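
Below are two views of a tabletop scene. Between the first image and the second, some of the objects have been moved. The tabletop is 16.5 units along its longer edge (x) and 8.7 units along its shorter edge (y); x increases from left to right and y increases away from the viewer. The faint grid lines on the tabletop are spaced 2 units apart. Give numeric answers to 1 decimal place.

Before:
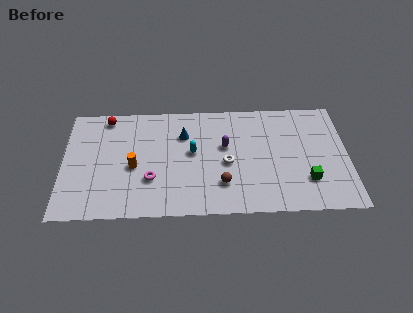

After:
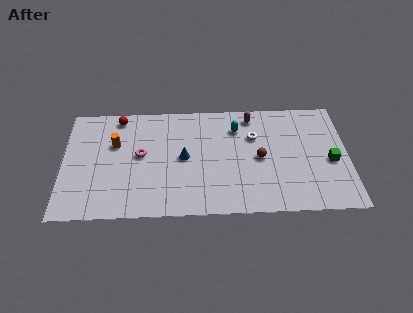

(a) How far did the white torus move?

2.6

The white torus moved from about (9.5, 3.9) to (11.1, 5.9), a distance of √(1.6² + 2.0²) ≈ 2.6.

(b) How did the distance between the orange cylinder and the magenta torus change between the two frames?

+0.3

The distance was about 1.4 in the first image and 1.7 in the second, so they moved 0.3 units further apart.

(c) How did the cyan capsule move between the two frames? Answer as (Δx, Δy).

(2.6, 1.8)

The cyan capsule started near (7.5, 4.8) and ended near (10.1, 6.6).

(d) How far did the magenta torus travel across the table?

2.0

The magenta torus was near (5.1, 2.8) before and (4.5, 4.7) after, so it travelled √(0.6² + 1.9²) ≈ 2.0 units.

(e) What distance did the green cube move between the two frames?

2.0

The green cube was near (14.1, 2.4) before and (15.5, 3.8) after, so it travelled √(1.4² + 1.4²) ≈ 2.0 units.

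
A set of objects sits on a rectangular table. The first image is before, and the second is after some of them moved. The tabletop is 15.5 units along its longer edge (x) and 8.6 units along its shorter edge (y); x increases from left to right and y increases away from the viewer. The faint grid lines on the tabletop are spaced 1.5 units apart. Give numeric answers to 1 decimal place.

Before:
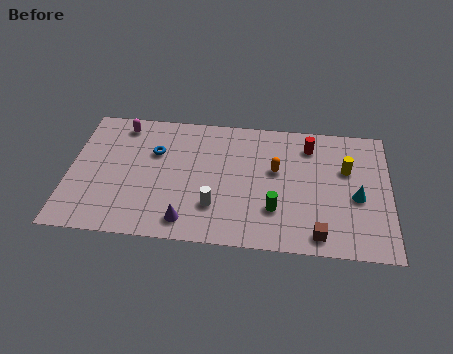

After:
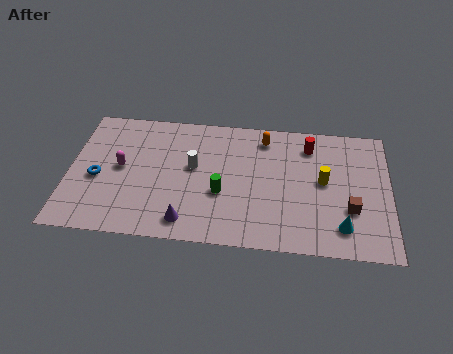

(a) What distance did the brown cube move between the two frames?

2.3

From (12.1, 1.1) to (13.6, 2.9), the brown cube covered √(1.5² + 1.8²) ≈ 2.3 units.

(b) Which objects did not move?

the purple cone and the red cylinder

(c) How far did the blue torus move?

3.4

The blue torus was near (4.1, 5.7) before and (1.4, 3.7) after, so it travelled √(2.7² + 2.0²) ≈ 3.4 units.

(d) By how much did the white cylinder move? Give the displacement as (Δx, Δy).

(-1.1, 2.5)

The white cylinder was at about (7.1, 2.4) and moved to about (6.0, 4.9).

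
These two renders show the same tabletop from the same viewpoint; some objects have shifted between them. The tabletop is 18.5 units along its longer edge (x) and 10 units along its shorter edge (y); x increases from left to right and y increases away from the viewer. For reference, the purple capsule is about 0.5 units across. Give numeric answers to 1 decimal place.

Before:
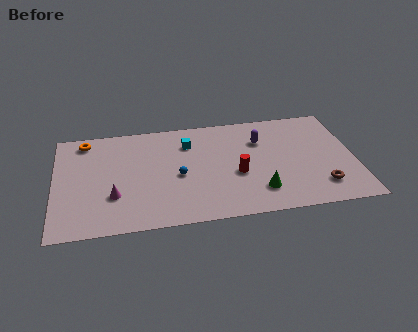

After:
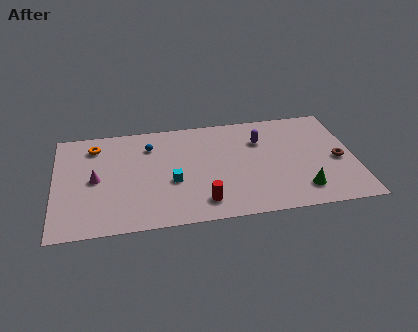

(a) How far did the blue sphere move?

3.5

The blue sphere moved from about (7.6, 4.5) to (5.9, 7.6), a distance of √(1.7² + 3.1²) ≈ 3.5.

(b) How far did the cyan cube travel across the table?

3.7

From (8.3, 7.5) to (7.2, 4.0), the cyan cube covered √(1.1² + 3.5²) ≈ 3.7 units.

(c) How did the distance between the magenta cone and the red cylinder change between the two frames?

-0.5

They were about 7.7 units apart before and 7.2 after — 0.5 units closer together.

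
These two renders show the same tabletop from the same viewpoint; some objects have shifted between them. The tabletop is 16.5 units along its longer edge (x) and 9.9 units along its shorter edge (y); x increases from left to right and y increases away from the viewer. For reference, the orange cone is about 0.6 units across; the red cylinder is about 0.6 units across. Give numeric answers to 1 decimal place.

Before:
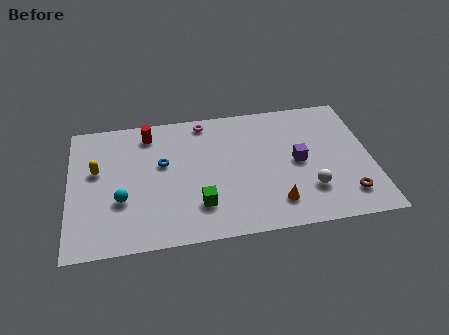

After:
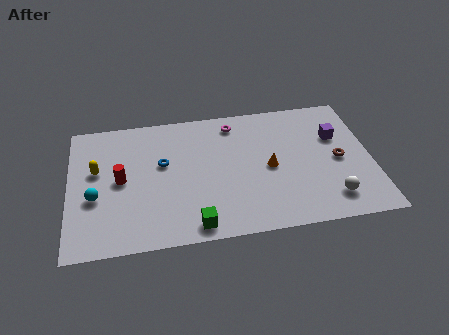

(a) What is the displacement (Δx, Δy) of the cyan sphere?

(-1.4, 0.4)

The cyan sphere started near (2.8, 3.5) and ended near (1.4, 3.9).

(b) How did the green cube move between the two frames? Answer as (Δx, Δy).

(-0.3, -1.4)

The green cube was at about (7.0, 2.5) and moved to about (6.7, 1.1).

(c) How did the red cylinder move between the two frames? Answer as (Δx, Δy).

(-1.6, -3.3)

The red cylinder was at about (4.4, 8.3) and moved to about (2.8, 5.0).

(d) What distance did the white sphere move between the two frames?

1.4

The white sphere moved from about (13.0, 2.7) to (14.1, 1.9), a distance of √(1.1² + 0.8²) ≈ 1.4.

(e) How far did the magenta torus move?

1.6

The magenta torus moved from about (7.5, 8.8) to (9.1, 8.4), a distance of √(1.6² + 0.4²) ≈ 1.6.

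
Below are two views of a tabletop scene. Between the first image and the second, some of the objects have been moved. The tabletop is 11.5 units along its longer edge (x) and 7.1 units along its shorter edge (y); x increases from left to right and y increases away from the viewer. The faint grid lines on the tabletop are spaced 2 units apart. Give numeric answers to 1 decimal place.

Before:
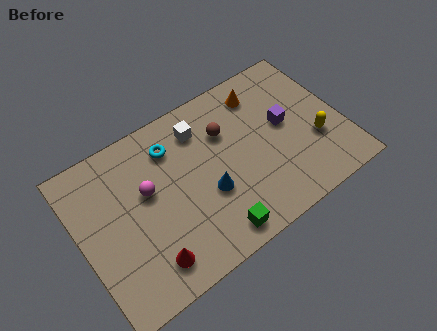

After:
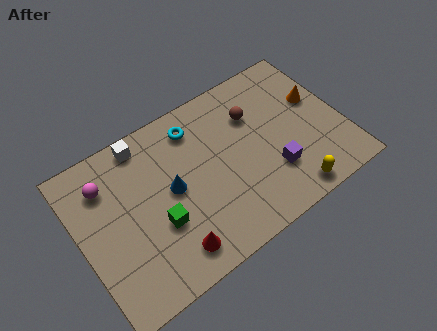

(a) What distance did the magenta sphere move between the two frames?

2.0

The magenta sphere was near (3.0, 4.2) before and (1.4, 5.4) after, so it travelled √(1.6² + 1.2²) ≈ 2.0 units.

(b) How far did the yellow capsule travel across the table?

2.3

The yellow capsule was near (10.2, 2.5) before and (8.7, 0.8) after, so it travelled √(1.5² + 1.7²) ≈ 2.3 units.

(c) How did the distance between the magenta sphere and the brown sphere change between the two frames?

+2.8

Before: roughly 3.7 units apart; after: 6.5. That's 2.8 units further apart.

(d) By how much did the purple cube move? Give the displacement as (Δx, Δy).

(-0.9, -1.8)

The purple cube was at about (9.1, 3.9) and moved to about (8.2, 2.1).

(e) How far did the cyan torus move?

1.1

From (4.3, 5.5) to (5.4, 5.8), the cyan torus covered √(1.1² + 0.3²) ≈ 1.1 units.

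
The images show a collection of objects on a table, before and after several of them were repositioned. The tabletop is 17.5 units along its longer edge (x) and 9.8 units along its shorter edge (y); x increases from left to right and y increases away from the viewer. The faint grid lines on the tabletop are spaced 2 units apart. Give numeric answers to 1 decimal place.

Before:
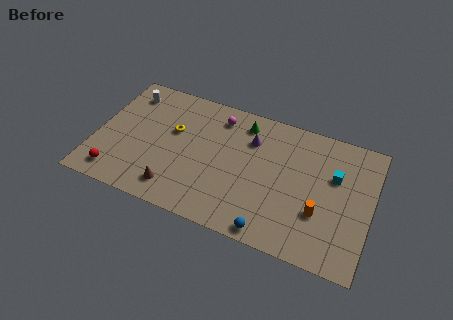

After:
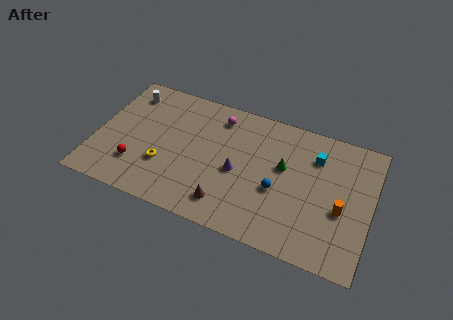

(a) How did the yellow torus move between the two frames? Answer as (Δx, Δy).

(-0.3, -2.8)

The yellow torus started near (4.8, 6.0) and ended near (4.5, 3.2).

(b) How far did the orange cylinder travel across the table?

1.5

From (14.4, 3.3) to (15.7, 4.0), the orange cylinder covered √(1.3² + 0.7²) ≈ 1.5 units.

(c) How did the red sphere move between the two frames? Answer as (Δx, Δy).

(1.2, 1.1)

The red sphere was at about (1.6, 1.5) and moved to about (2.8, 2.6).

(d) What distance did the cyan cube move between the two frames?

1.6

From (15.1, 6.3) to (13.8, 7.3), the cyan cube covered √(1.3² + 1.0²) ≈ 1.6 units.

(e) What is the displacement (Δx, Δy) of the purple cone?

(-0.6, -2.7)

The purple cone was at about (9.7, 7.1) and moved to about (9.1, 4.4).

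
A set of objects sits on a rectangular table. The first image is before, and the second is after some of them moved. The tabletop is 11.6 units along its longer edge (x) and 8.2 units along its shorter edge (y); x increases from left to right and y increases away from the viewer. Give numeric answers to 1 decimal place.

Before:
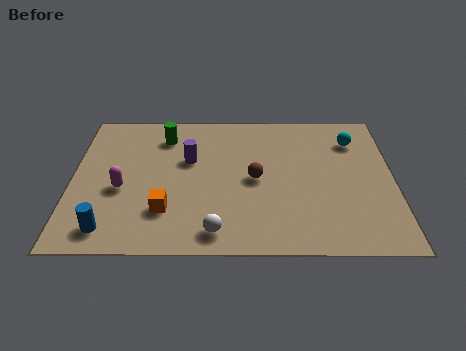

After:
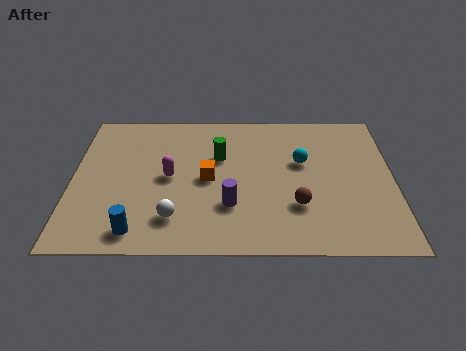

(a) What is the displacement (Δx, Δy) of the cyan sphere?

(-1.9, -1.3)

The cyan sphere started near (10.2, 6.3) and ended near (8.3, 5.0).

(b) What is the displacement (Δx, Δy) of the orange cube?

(1.5, 1.8)

From the two frames, the orange cube sits at roughly (3.4, 2.2) before and (4.9, 4.0) after.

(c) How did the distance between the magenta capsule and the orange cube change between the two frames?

-0.6

They were about 2.0 units apart before and 1.4 after — 0.6 units closer together.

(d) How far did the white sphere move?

1.7

The white sphere moved from about (5.2, 1.1) to (3.7, 1.8), a distance of √(1.5² + 0.7²) ≈ 1.7.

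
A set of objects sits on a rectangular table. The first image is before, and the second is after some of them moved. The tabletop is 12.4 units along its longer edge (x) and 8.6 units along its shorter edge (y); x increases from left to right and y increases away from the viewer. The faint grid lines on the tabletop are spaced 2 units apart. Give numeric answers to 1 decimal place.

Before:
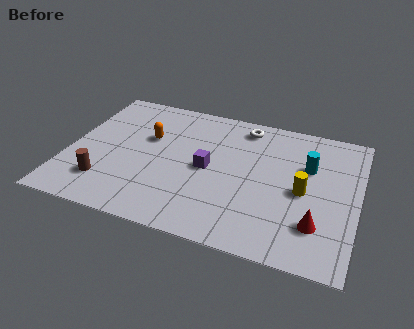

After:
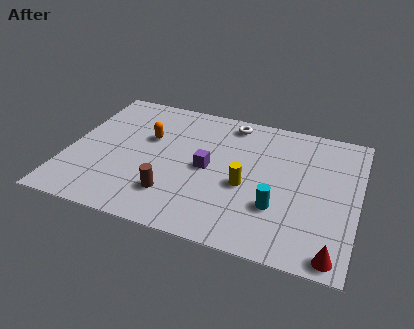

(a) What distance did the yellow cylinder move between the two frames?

2.4

The yellow cylinder was near (10.1, 4.0) before and (7.7, 3.6) after, so it travelled √(2.4² + 0.4²) ≈ 2.4 units.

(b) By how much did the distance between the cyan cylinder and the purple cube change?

-1.0

Before: roughly 4.4 units apart; after: 3.4. That's 1.0 units closer together.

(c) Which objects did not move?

the purple cube and the orange capsule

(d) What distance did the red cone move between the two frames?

1.6

The red cone was near (10.8, 2.2) before and (11.6, 0.8) after, so it travelled √(0.8² + 1.4²) ≈ 1.6 units.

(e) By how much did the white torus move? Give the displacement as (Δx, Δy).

(-0.6, 0.1)

The white torus was at about (7.3, 7.4) and moved to about (6.7, 7.5).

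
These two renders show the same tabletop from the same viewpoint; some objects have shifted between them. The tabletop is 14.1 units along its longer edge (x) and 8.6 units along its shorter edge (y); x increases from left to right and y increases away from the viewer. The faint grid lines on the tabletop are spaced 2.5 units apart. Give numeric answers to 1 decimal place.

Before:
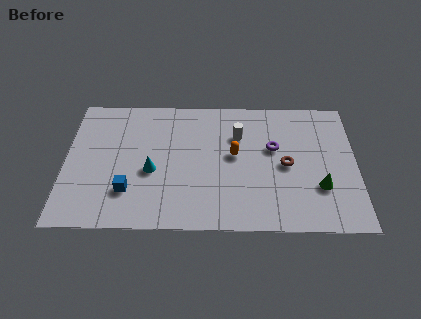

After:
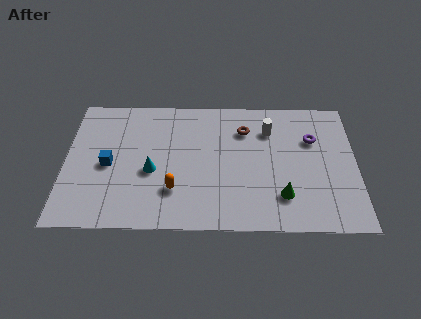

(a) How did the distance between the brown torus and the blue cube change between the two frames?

-0.8

Before: roughly 7.8 units apart; after: 7.0. That's 0.8 units closer together.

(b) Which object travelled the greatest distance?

the orange capsule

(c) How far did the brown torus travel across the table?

3.0

The brown torus was near (10.7, 4.1) before and (8.7, 6.4) after, so it travelled √(2.0² + 2.3²) ≈ 3.0 units.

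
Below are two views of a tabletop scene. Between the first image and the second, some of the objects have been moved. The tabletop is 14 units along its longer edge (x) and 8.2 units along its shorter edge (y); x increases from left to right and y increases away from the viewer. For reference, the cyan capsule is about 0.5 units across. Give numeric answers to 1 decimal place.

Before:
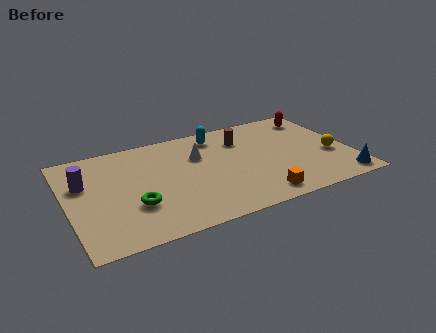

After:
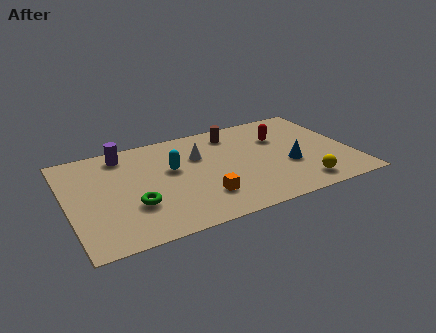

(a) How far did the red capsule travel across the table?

2.4

The red capsule was near (12.8, 6.8) before and (10.7, 5.6) after, so it travelled √(2.1² + 1.2²) ≈ 2.4 units.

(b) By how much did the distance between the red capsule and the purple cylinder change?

-4.2

Before: roughly 12.0 units apart; after: 7.8. That's 4.2 units closer together.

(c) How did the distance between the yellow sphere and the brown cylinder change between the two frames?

+1.1

Before: roughly 5.0 units apart; after: 6.1. That's 1.1 units further apart.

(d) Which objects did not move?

the white cone and the green torus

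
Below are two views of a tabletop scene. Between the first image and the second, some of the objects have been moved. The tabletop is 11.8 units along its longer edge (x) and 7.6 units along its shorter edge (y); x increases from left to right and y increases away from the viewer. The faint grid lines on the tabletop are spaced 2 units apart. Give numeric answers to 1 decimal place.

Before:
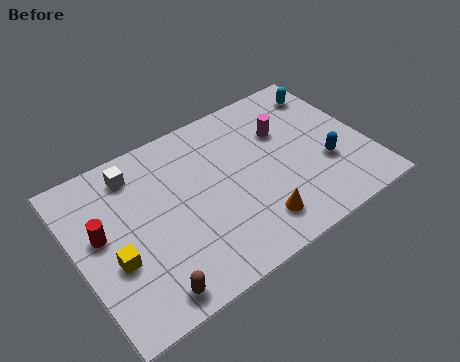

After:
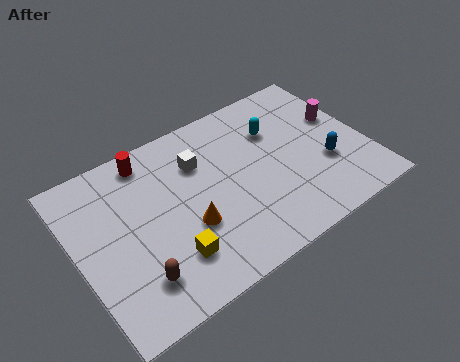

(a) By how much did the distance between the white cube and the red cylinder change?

-0.4

Before: roughly 2.6 units apart; after: 2.2. That's 0.4 units closer together.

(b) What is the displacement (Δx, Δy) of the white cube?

(2.5, -0.9)

The white cube started near (2.7, 6.3) and ended near (5.2, 5.4).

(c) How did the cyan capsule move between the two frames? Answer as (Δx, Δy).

(-2.4, -0.9)

The cyan capsule started near (10.8, 6.2) and ended near (8.4, 5.3).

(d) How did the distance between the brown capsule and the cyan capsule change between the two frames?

-2.7

They were about 10.0 units apart before and 7.3 after — 2.7 units closer together.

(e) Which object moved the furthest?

the red cylinder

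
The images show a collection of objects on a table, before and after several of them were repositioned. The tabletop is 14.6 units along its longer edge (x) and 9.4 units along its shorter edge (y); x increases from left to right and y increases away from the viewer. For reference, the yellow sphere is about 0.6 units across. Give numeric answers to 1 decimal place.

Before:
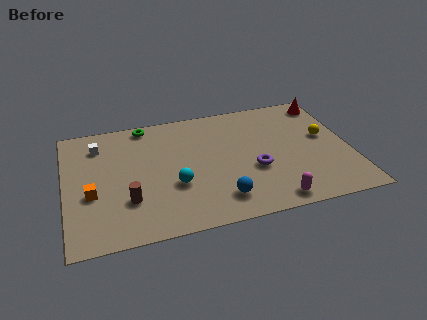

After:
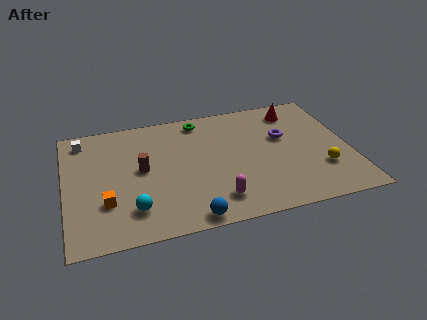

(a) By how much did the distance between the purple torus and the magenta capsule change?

+2.8

Before: roughly 2.7 units apart; after: 5.5. That's 2.8 units further apart.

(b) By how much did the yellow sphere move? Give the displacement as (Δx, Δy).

(-0.4, -2.5)

The yellow sphere started near (13.4, 5.3) and ended near (13.0, 2.8).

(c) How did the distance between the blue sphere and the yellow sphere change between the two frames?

+0.5

The distance was about 6.7 in the first image and 7.2 in the second, so they moved 0.5 units further apart.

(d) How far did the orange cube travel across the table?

1.1

From (1.3, 3.7) to (2.0, 2.9), the orange cube covered √(0.7² + 0.8²) ≈ 1.1 units.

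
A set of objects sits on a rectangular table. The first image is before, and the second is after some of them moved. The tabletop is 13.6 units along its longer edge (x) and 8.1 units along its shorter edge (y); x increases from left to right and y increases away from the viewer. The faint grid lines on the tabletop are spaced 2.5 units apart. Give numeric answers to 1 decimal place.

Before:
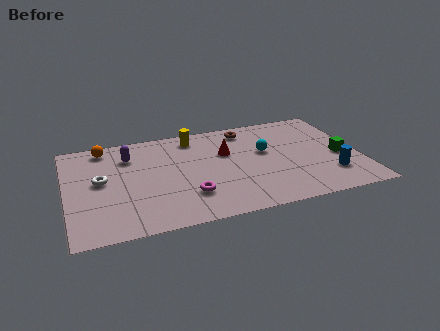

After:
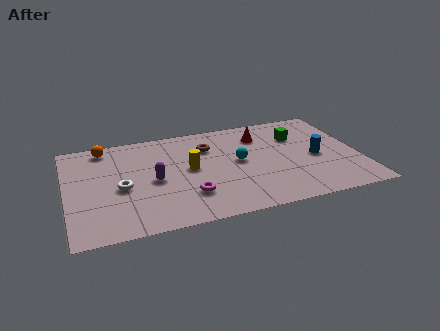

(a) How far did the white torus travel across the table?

1.2

The white torus was near (1.6, 4.4) before and (2.5, 3.6) after, so it travelled √(0.9² + 0.8²) ≈ 1.2 units.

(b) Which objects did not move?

the orange sphere and the magenta torus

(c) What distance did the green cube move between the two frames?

2.8

From (12.7, 3.5) to (10.9, 5.7), the green cube covered √(1.8² + 2.2²) ≈ 2.8 units.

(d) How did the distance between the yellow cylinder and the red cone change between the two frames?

+1.8

Before: roughly 2.2 units apart; after: 4.0. That's 1.8 units further apart.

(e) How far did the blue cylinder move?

1.7

From (12.1, 2.1) to (11.6, 3.7), the blue cylinder covered √(0.5² + 1.6²) ≈ 1.7 units.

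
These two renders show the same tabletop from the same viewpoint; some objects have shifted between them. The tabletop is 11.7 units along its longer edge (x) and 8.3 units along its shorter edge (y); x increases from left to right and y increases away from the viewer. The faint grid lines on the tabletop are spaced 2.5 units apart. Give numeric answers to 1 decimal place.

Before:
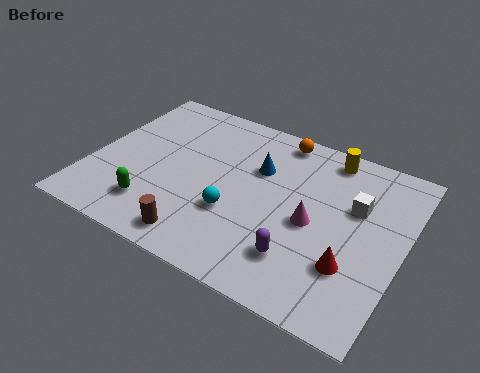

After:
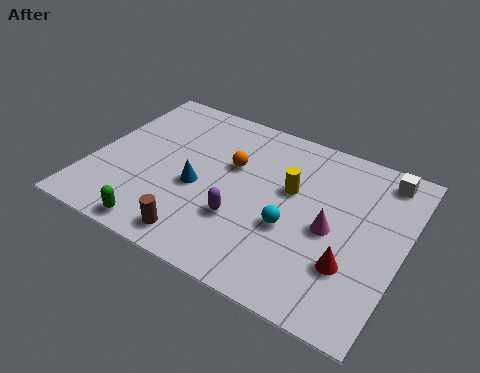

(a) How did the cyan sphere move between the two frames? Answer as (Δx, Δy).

(2.1, 0.3)

From the two frames, the cyan sphere sits at roughly (5.6, 2.9) before and (7.7, 3.2) after.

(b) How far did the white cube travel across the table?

2.1

The white cube was near (9.8, 5.3) before and (10.6, 7.2) after, so it travelled √(0.8² + 1.9²) ≈ 2.1 units.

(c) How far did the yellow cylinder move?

2.5

The yellow cylinder moved from about (8.5, 7.3) to (7.4, 5.0), a distance of √(1.1² + 2.3²) ≈ 2.5.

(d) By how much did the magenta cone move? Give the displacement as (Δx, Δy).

(0.7, 0.0)

The magenta cone was at about (8.4, 3.8) and moved to about (9.1, 3.8).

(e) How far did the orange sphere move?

2.7

The orange sphere moved from about (6.6, 7.4) to (5.1, 5.2), a distance of √(1.5² + 2.2²) ≈ 2.7.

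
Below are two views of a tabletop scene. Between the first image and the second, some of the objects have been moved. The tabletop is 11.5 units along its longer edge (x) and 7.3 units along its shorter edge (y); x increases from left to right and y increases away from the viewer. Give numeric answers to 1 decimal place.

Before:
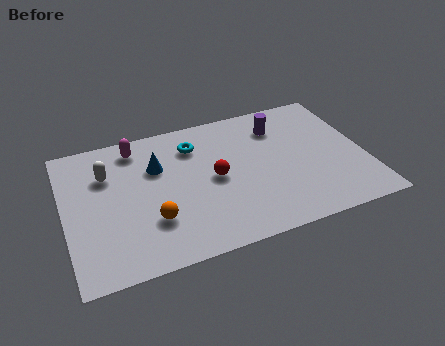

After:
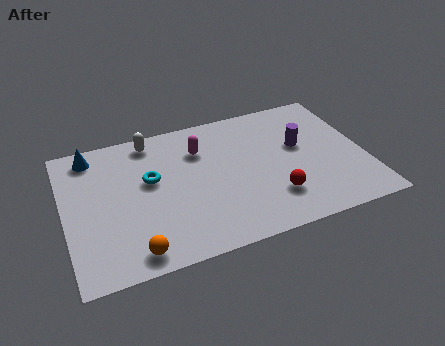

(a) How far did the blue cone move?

2.8

The blue cone was near (3.6, 4.9) before and (1.2, 6.3) after, so it travelled √(2.4² + 1.4²) ≈ 2.8 units.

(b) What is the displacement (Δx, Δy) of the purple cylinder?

(0.7, -1.3)

The purple cylinder was at about (8.4, 5.6) and moved to about (9.1, 4.3).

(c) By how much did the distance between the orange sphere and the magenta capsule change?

+1.3

They were about 4.0 units apart before and 5.3 after — 1.3 units further apart.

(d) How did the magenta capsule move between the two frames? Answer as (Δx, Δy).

(2.4, -0.9)

The magenta capsule was at about (2.9, 6.2) and moved to about (5.3, 5.3).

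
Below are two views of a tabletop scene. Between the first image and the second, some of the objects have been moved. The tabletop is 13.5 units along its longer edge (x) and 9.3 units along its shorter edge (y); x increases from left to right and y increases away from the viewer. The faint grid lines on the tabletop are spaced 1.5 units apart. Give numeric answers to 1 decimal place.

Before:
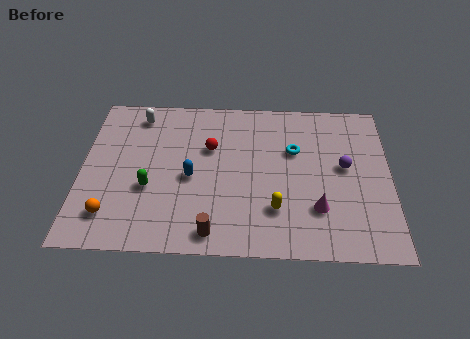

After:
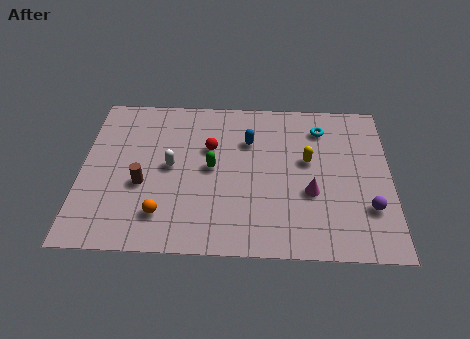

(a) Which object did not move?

the red sphere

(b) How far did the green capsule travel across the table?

3.0

The green capsule was near (3.0, 3.5) before and (5.7, 4.8) after, so it travelled √(2.7² + 1.3²) ≈ 3.0 units.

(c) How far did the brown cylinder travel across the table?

4.0

The brown cylinder moved from about (5.8, 1.1) to (2.7, 3.7), a distance of √(3.1² + 2.6²) ≈ 4.0.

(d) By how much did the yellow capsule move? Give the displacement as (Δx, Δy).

(1.4, 2.9)

The yellow capsule was at about (8.5, 2.5) and moved to about (9.9, 5.4).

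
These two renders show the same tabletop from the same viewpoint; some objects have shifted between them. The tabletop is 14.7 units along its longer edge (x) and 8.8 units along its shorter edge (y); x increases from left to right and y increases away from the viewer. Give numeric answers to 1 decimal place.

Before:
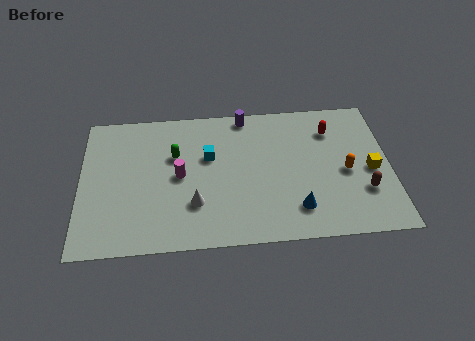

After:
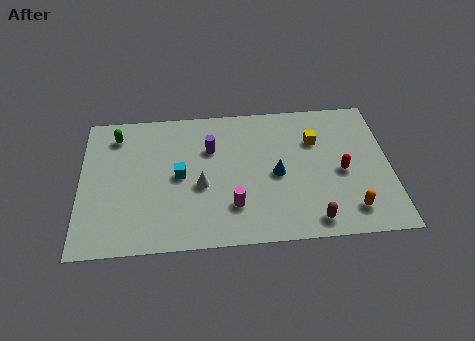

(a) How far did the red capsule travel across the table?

2.7

From (12.0, 6.7) to (12.4, 4.0), the red capsule covered √(0.4² + 2.7²) ≈ 2.7 units.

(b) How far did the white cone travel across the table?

1.1

The white cone was near (5.4, 2.6) before and (5.7, 3.7) after, so it travelled √(0.3² + 1.1²) ≈ 1.1 units.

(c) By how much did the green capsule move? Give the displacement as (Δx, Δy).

(-2.8, 1.5)

The green capsule was at about (4.5, 5.7) and moved to about (1.7, 7.2).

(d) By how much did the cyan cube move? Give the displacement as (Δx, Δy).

(-1.4, -1.1)

The cyan cube started near (6.1, 5.5) and ended near (4.7, 4.4).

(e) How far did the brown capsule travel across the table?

3.0

The brown capsule moved from about (13.4, 2.7) to (10.9, 1.1), a distance of √(2.5² + 1.6²) ≈ 3.0.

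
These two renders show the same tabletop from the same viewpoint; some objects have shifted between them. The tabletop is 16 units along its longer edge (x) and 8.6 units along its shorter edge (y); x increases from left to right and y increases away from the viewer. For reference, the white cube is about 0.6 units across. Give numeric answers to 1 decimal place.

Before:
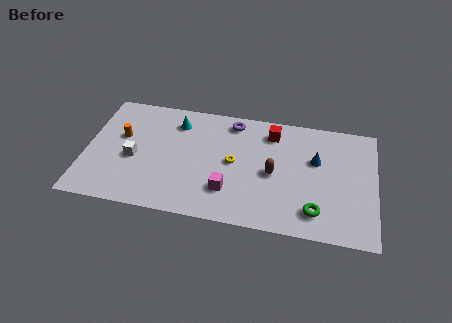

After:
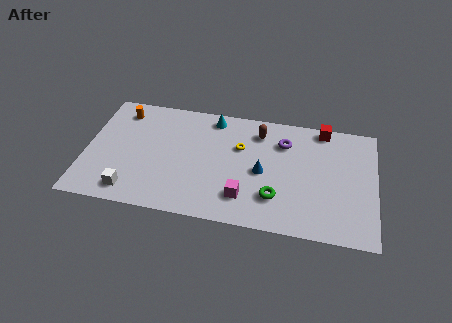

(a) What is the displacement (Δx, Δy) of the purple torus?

(2.9, -1.0)

From the two frames, the purple torus sits at roughly (8.0, 7.4) before and (10.9, 6.4) after.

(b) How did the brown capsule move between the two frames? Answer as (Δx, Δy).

(-0.9, 2.9)

The brown capsule started near (10.4, 4.0) and ended near (9.5, 6.9).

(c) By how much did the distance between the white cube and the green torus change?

-2.3

They were about 10.3 units apart before and 8.0 after — 2.3 units closer together.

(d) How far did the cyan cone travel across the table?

2.1

The cyan cone moved from about (4.9, 6.8) to (6.9, 7.5), a distance of √(2.0² + 0.7²) ≈ 2.1.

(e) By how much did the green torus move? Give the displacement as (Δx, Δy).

(-2.2, 0.6)

From the two frames, the green torus sits at roughly (12.8, 1.7) before and (10.6, 2.3) after.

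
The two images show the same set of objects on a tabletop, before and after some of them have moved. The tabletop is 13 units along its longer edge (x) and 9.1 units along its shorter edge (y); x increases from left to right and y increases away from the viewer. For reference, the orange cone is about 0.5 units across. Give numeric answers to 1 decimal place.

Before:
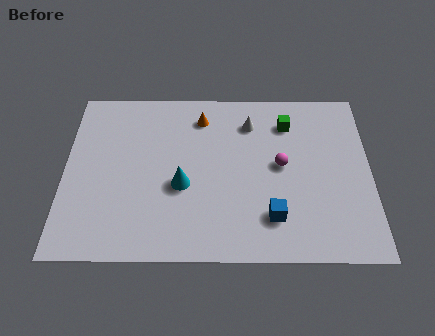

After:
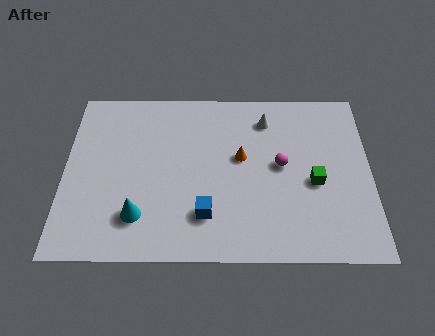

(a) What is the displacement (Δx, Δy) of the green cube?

(1.1, -3.2)

The green cube started near (9.5, 7.1) and ended near (10.6, 3.9).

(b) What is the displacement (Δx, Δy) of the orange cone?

(1.7, -2.2)

The orange cone started near (5.8, 7.4) and ended near (7.5, 5.2).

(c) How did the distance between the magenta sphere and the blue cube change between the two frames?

+1.4

The distance was about 2.7 in the first image and 4.1 in the second, so they moved 1.4 units further apart.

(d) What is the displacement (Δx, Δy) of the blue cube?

(-2.8, 0.1)

The blue cube started near (8.8, 2.1) and ended near (6.0, 2.2).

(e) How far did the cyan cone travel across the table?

2.4

The cyan cone was near (5.0, 3.7) before and (3.2, 2.1) after, so it travelled √(1.8² + 1.6²) ≈ 2.4 units.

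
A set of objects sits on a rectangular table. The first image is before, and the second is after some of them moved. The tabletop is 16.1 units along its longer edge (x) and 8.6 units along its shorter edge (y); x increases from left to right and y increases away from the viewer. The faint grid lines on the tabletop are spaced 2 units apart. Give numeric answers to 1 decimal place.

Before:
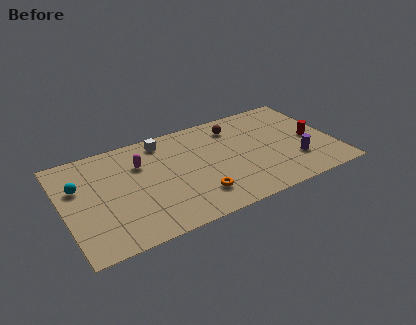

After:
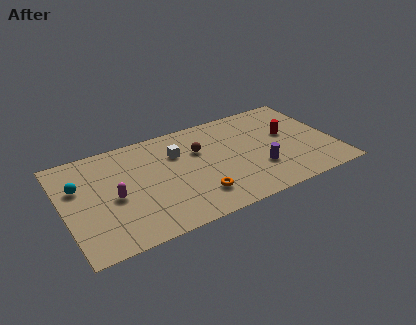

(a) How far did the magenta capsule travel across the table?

2.8

From (4.7, 6.0) to (2.9, 3.9), the magenta capsule covered √(1.8² + 2.1²) ≈ 2.8 units.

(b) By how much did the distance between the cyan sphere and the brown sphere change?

-2.4

They were about 9.6 units apart before and 7.2 after — 2.4 units closer together.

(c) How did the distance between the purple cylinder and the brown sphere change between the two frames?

-1.0

The distance was about 5.4 in the first image and 4.4 in the second, so they moved 1.0 units closer together.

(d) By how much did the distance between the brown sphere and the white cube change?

-3.0

The distance was about 4.3 in the first image and 1.3 in the second, so they moved 3.0 units closer together.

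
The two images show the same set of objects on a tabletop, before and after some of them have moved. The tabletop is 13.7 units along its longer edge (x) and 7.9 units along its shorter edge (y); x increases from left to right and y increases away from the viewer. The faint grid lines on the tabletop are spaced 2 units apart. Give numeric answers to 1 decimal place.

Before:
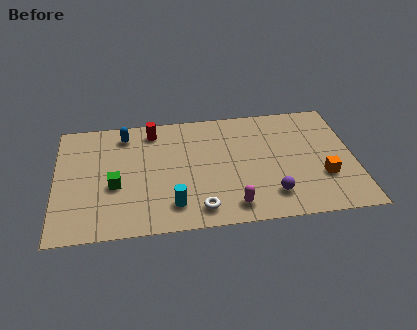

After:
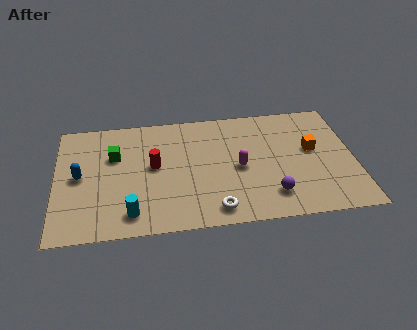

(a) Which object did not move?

the purple sphere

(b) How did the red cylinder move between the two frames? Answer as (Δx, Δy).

(0.0, -2.4)

From the two frames, the red cylinder sits at roughly (4.5, 6.7) before and (4.5, 4.3) after.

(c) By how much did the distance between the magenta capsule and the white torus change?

+1.4

The distance was about 1.5 in the first image and 2.9 in the second, so they moved 1.4 units further apart.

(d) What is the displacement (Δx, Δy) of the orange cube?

(-0.4, 1.9)

From the two frames, the orange cube sits at roughly (12.2, 2.6) before and (11.8, 4.5) after.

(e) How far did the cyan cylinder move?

1.9

The cyan cylinder moved from about (5.3, 1.6) to (3.4, 1.3), a distance of √(1.9² + 0.3²) ≈ 1.9.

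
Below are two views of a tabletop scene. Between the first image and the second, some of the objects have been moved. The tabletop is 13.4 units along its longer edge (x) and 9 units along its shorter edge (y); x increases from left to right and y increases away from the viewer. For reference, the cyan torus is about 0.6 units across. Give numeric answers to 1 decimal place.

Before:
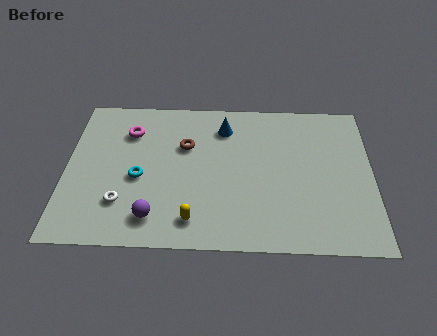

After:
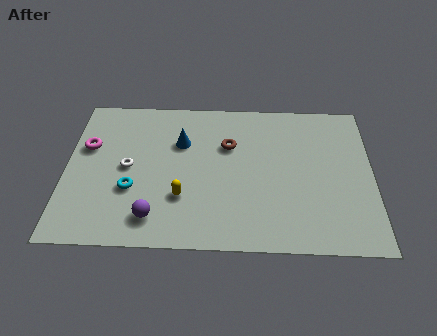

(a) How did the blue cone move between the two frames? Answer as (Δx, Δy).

(-1.9, -1.0)

The blue cone started near (6.9, 7.1) and ended near (5.0, 6.1).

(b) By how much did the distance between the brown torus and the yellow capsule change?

-0.6

The distance was about 4.4 in the first image and 3.8 in the second, so they moved 0.6 units closer together.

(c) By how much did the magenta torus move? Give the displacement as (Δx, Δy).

(-1.8, -1.0)

The magenta torus was at about (2.7, 6.7) and moved to about (0.9, 5.7).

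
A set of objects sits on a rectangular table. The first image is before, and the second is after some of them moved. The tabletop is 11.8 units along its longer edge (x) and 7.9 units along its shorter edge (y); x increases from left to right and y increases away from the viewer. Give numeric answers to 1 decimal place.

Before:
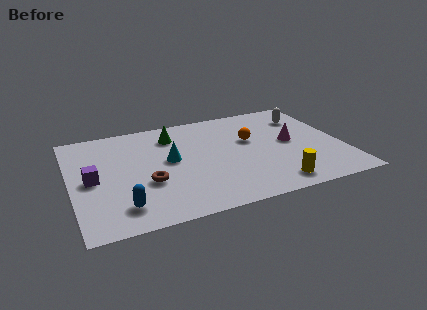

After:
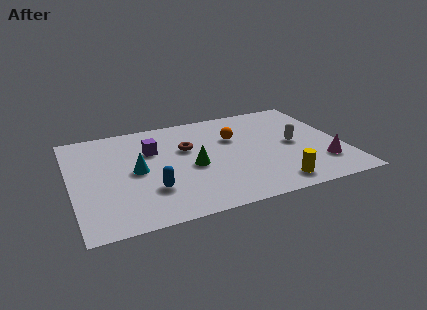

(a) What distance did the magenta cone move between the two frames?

2.4

From (9.6, 4.1) to (10.7, 2.0), the magenta cone covered √(1.1² + 2.1²) ≈ 2.4 units.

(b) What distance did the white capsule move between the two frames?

2.2

The white capsule moved from about (10.5, 6.0) to (9.7, 3.9), a distance of √(0.8² + 2.1²) ≈ 2.2.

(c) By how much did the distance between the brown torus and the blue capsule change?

+1.4

The distance was about 1.8 in the first image and 3.2 in the second, so they moved 1.4 units further apart.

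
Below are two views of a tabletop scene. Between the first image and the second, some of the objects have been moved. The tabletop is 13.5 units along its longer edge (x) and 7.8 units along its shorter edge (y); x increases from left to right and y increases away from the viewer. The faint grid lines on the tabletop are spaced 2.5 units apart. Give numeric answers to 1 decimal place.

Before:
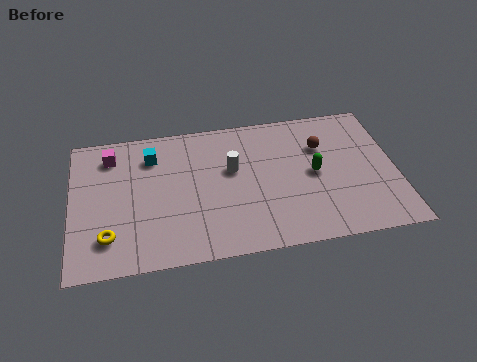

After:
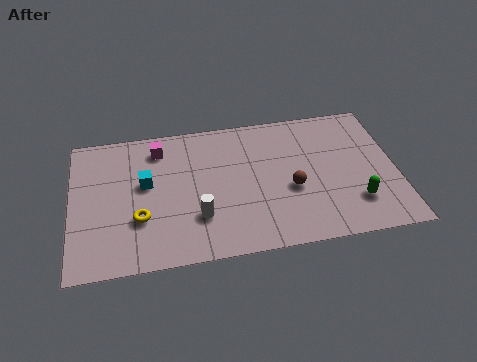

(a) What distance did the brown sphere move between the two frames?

2.6

The brown sphere moved from about (10.5, 5.4) to (9.1, 3.2), a distance of √(1.4² + 2.2²) ≈ 2.6.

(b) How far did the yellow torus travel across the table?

1.5

The yellow torus moved from about (1.5, 1.8) to (2.8, 2.6), a distance of √(1.3² + 0.8²) ≈ 1.5.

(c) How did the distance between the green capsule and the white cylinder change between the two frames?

+3.0

The distance was about 3.5 in the first image and 6.5 in the second, so they moved 3.0 units further apart.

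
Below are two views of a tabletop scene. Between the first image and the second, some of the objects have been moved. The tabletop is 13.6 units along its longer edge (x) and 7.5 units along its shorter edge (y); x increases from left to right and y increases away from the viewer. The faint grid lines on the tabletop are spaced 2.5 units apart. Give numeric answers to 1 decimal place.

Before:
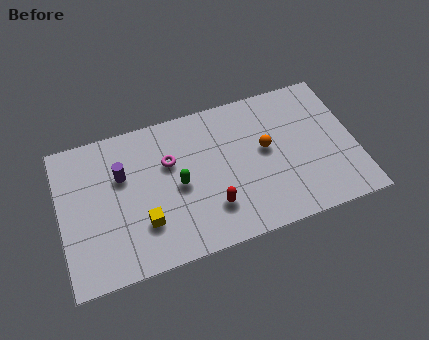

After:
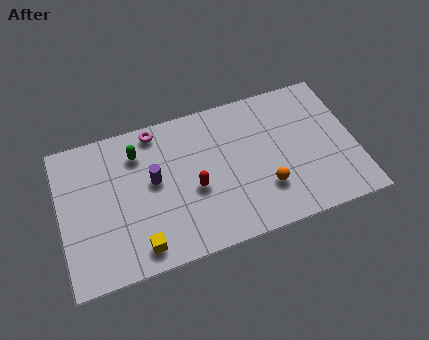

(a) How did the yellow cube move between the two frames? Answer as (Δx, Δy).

(-0.3, -1.1)

The yellow cube started near (3.7, 2.2) and ended near (3.4, 1.1).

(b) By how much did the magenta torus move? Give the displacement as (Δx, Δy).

(-0.5, 1.8)

The magenta torus started near (5.1, 4.9) and ended near (4.6, 6.7).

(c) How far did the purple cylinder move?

1.6

The purple cylinder was near (2.9, 4.9) before and (4.3, 4.2) after, so it travelled √(1.4² + 0.7²) ≈ 1.6 units.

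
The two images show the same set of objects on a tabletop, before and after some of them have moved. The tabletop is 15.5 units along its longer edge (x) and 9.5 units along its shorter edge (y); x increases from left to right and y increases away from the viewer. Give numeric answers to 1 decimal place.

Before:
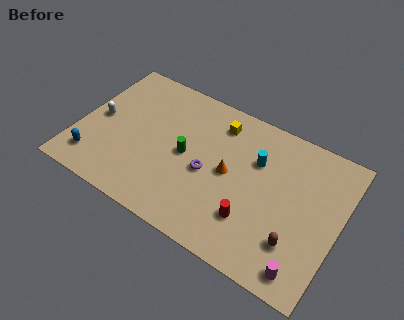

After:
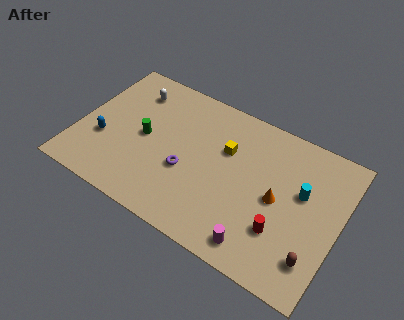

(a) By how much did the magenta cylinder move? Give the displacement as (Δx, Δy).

(-2.7, 0.1)

The magenta cylinder was at about (14.0, 1.2) and moved to about (11.3, 1.3).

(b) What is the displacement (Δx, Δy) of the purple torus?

(-1.2, -0.5)

From the two frames, the purple torus sits at roughly (7.8, 4.2) before and (6.6, 3.7) after.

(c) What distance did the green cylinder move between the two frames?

2.5

The green cylinder moved from about (6.4, 4.7) to (3.9, 4.7), a distance of √(2.5² + 0.0²) ≈ 2.5.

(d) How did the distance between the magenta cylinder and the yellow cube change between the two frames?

-3.3

The distance was about 8.9 in the first image and 5.6 in the second, so they moved 3.3 units closer together.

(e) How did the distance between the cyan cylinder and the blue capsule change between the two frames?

+1.6

The distance was about 10.2 in the first image and 11.8 in the second, so they moved 1.6 units further apart.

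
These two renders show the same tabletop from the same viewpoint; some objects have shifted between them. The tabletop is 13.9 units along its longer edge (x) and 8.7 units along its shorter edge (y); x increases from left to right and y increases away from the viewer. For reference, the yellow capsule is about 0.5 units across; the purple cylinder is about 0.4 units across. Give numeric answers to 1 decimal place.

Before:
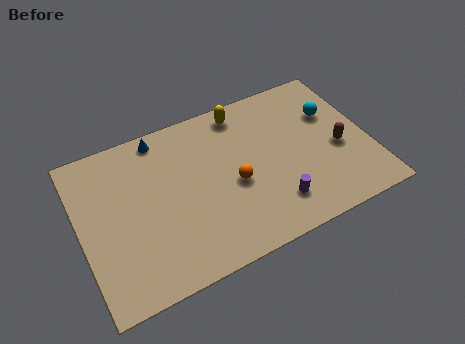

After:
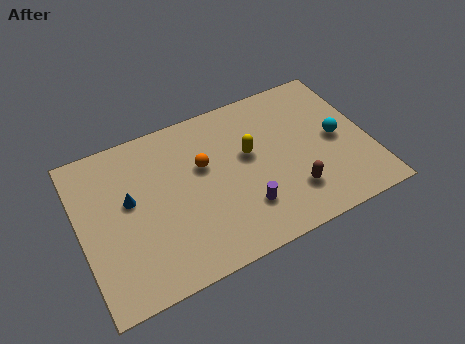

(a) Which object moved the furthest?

the blue cone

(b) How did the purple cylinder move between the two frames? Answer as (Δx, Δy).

(-1.4, 0.4)

From the two frames, the purple cylinder sits at roughly (9.0, 1.9) before and (7.6, 2.3) after.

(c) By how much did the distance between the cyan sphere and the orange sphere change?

+1.0

The distance was about 5.5 in the first image and 6.5 in the second, so they moved 1.0 units further apart.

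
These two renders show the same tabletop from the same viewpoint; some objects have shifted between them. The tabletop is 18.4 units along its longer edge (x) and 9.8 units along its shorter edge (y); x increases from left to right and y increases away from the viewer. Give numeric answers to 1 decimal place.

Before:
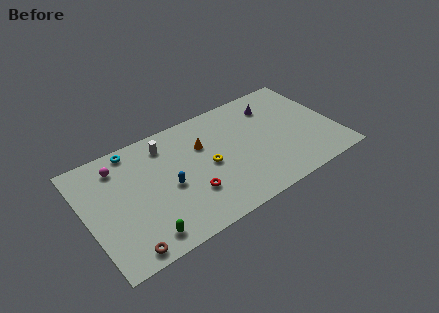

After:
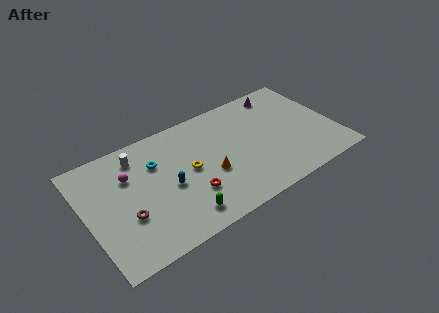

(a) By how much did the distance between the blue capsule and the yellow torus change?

-1.3

They were about 3.0 units apart before and 1.7 after — 1.3 units closer together.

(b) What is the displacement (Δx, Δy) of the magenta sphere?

(0.6, -1.2)

The magenta sphere was at about (2.7, 7.9) and moved to about (3.3, 6.7).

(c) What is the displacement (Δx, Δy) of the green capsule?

(2.8, 0.2)

From the two frames, the green capsule sits at roughly (3.6, 1.4) before and (6.4, 1.6) after.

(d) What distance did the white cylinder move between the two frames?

2.1

The white cylinder was near (6.2, 8.0) before and (4.1, 8.0) after, so it travelled √(2.1² + 0.0²) ≈ 2.1 units.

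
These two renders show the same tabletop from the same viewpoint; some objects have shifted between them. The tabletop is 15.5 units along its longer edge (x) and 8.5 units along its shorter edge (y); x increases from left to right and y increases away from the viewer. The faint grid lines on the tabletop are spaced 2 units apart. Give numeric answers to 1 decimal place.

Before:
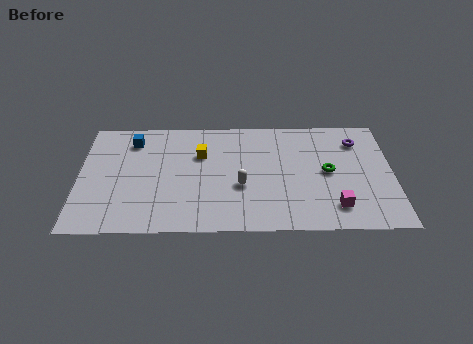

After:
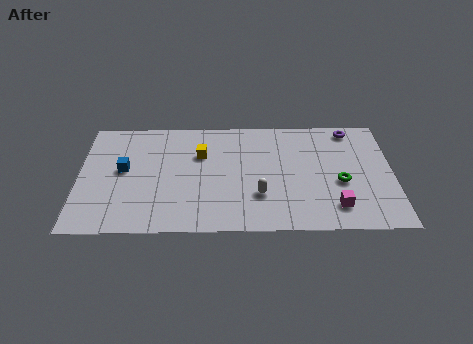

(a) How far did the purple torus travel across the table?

0.9

From (13.8, 6.6) to (13.5, 7.5), the purple torus covered √(0.3² + 0.9²) ≈ 0.9 units.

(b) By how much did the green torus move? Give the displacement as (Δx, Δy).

(0.6, -0.8)

The green torus started near (12.3, 4.3) and ended near (12.9, 3.5).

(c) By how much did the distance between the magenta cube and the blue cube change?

-0.4

Before: roughly 11.2 units apart; after: 10.8. That's 0.4 units closer together.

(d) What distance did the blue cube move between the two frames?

2.2

From (2.6, 6.8) to (2.2, 4.6), the blue cube covered √(0.4² + 2.2²) ≈ 2.2 units.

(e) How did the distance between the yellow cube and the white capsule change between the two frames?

+1.1

The distance was about 3.1 in the first image and 4.2 in the second, so they moved 1.1 units further apart.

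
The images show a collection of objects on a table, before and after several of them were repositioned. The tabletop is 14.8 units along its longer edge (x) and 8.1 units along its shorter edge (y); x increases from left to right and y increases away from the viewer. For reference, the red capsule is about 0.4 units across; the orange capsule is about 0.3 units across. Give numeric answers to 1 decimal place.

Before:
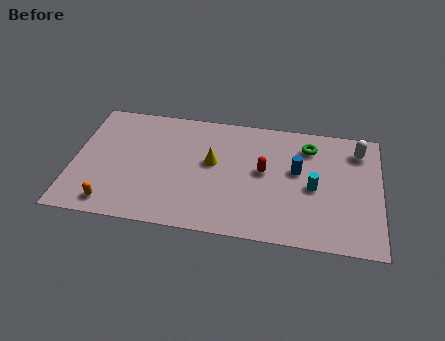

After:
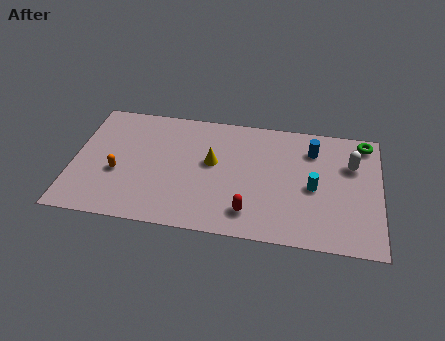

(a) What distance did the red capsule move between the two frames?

2.9

From (9.2, 4.4) to (8.6, 1.6), the red capsule covered √(0.6² + 2.8²) ≈ 2.9 units.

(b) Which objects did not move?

the yellow cone and the cyan cylinder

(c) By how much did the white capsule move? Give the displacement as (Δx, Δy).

(-0.3, -1.0)

From the two frames, the white capsule sits at roughly (13.7, 6.5) before and (13.4, 5.5) after.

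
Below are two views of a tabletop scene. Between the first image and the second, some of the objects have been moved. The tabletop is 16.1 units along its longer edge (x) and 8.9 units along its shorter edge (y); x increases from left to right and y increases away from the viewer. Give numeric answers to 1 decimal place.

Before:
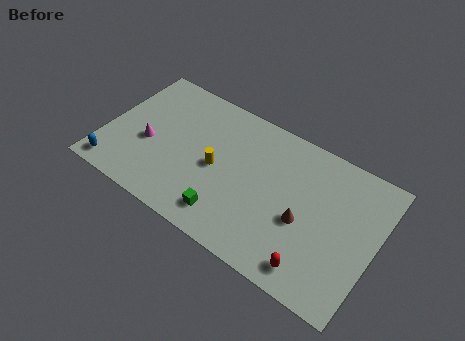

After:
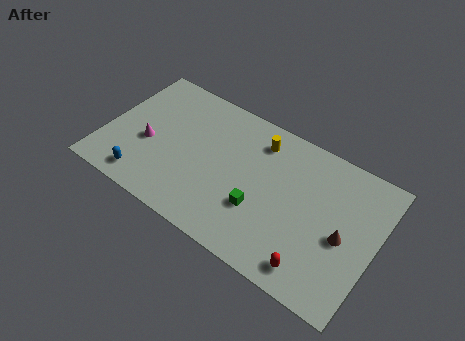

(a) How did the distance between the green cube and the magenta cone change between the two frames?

+1.3

They were about 5.6 units apart before and 6.9 after — 1.3 units further apart.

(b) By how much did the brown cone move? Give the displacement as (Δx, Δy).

(2.3, 0.3)

The brown cone was at about (12.0, 3.7) and moved to about (14.3, 4.0).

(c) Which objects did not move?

the red capsule and the magenta cone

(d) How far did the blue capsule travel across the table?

1.8

From (1.0, 1.1) to (2.8, 1.3), the blue capsule covered √(1.8² + 0.2²) ≈ 1.8 units.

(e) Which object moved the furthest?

the yellow cylinder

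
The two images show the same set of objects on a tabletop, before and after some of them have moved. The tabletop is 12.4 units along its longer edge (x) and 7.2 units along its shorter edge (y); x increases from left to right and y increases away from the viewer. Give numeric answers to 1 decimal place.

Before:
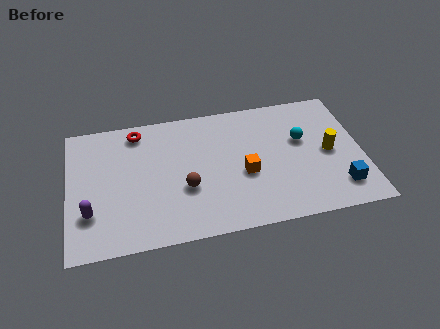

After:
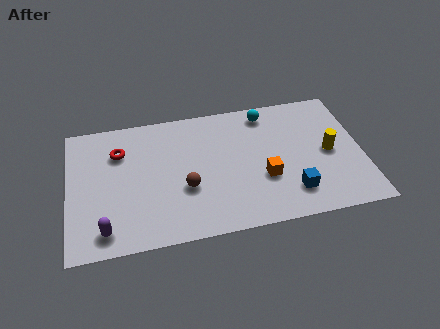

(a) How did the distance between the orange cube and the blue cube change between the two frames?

-2.7

The distance was about 4.2 in the first image and 1.5 in the second, so they moved 2.7 units closer together.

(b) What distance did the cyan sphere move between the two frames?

2.3

The cyan sphere was near (9.9, 4.4) before and (8.5, 6.2) after, so it travelled √(1.4² + 1.8²) ≈ 2.3 units.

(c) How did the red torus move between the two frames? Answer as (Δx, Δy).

(-0.8, -1.0)

The red torus started near (3.0, 6.2) and ended near (2.2, 5.2).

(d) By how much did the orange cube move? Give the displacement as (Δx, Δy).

(0.8, -0.4)

The orange cube was at about (7.4, 3.0) and moved to about (8.2, 2.6).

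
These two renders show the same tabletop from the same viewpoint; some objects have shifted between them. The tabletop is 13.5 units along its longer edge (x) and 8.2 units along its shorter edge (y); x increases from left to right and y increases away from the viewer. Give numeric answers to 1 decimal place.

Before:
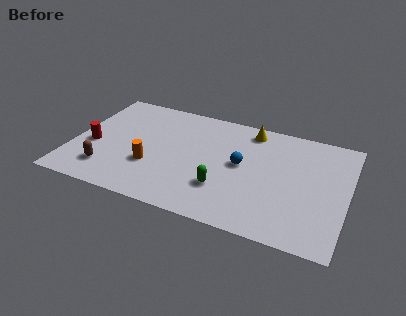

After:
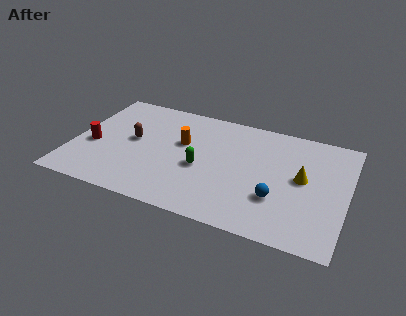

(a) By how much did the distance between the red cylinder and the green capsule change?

-1.3

The distance was about 6.7 in the first image and 5.4 in the second, so they moved 1.3 units closer together.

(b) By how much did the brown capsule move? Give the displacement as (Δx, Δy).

(1.0, 2.6)

The brown capsule was at about (1.9, 1.8) and moved to about (2.9, 4.4).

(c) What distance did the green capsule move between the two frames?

1.6

The green capsule moved from about (7.6, 2.4) to (6.4, 3.5), a distance of √(1.2² + 1.1²) ≈ 1.6.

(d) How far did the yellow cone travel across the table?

3.9

The yellow cone was near (8.5, 7.1) before and (11.3, 4.4) after, so it travelled √(2.8² + 2.7²) ≈ 3.9 units.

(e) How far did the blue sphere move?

2.6

From (8.3, 4.4) to (10.2, 2.6), the blue sphere covered √(1.9² + 1.8²) ≈ 2.6 units.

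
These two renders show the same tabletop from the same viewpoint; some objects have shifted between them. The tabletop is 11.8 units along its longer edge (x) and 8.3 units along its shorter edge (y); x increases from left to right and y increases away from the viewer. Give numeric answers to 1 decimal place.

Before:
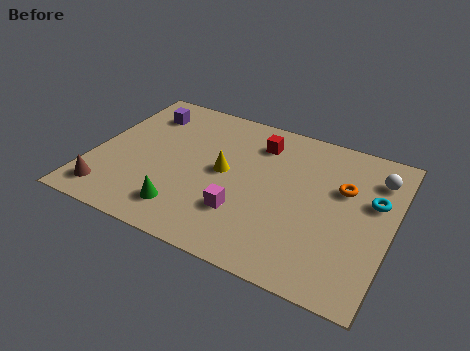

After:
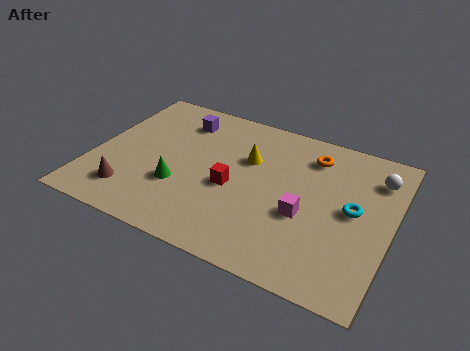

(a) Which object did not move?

the white sphere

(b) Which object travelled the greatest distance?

the red cube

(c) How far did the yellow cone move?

1.4

From (5.2, 4.3) to (6.0, 5.4), the yellow cone covered √(0.8² + 1.1²) ≈ 1.4 units.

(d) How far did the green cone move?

1.3

The green cone moved from about (4.0, 1.6) to (3.6, 2.8), a distance of √(0.4² + 1.2²) ≈ 1.3.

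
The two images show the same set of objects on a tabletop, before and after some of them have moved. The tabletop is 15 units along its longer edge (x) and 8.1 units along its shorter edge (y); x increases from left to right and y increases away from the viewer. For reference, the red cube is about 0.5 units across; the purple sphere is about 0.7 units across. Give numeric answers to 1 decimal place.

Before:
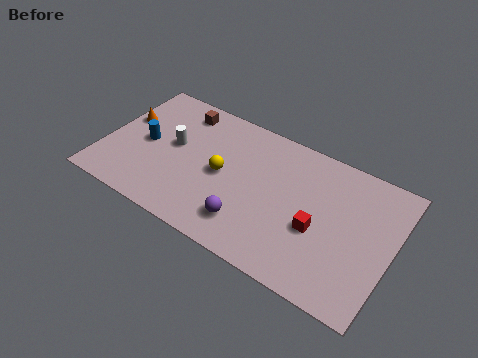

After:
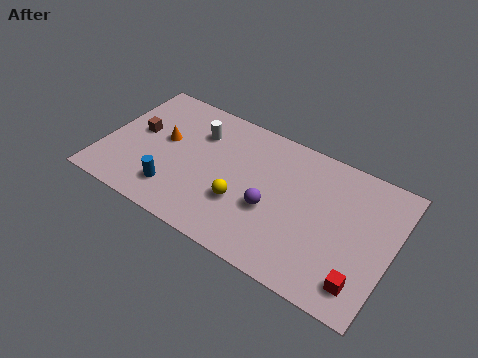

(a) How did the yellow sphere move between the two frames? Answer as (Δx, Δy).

(1.2, -1.2)

The yellow sphere was at about (6.2, 4.0) and moved to about (7.4, 2.8).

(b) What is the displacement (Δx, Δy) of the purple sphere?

(1.0, 1.4)

From the two frames, the purple sphere sits at roughly (7.9, 1.8) before and (8.9, 3.2) after.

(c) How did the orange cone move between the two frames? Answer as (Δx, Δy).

(2.2, -0.4)

The orange cone started near (0.8, 5.0) and ended near (3.0, 4.6).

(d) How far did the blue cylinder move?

2.9

The blue cylinder moved from about (2.1, 4.0) to (4.0, 1.8), a distance of √(1.9² + 2.2²) ≈ 2.9.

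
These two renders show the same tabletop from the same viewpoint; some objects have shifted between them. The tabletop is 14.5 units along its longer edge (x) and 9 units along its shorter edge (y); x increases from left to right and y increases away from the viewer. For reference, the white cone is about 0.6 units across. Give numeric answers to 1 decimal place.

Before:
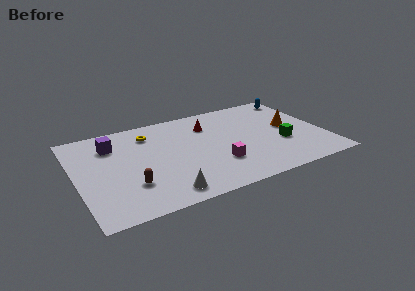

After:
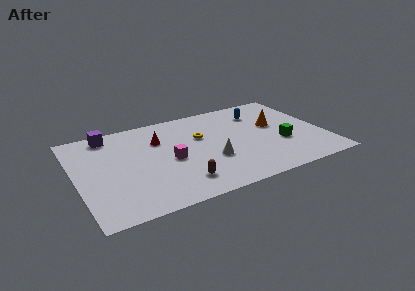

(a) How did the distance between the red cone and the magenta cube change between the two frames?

-1.8

The distance was about 4.0 in the first image and 2.2 in the second, so they moved 1.8 units closer together.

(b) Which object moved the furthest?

the white cone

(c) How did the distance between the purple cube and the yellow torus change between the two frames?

+3.4

The distance was about 2.2 in the first image and 5.6 in the second, so they moved 3.4 units further apart.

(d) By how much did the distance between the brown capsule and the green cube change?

-2.6

They were about 9.0 units apart before and 6.4 after — 2.6 units closer together.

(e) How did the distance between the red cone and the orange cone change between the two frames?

+1.9

Before: roughly 5.0 units apart; after: 6.9. That's 1.9 units further apart.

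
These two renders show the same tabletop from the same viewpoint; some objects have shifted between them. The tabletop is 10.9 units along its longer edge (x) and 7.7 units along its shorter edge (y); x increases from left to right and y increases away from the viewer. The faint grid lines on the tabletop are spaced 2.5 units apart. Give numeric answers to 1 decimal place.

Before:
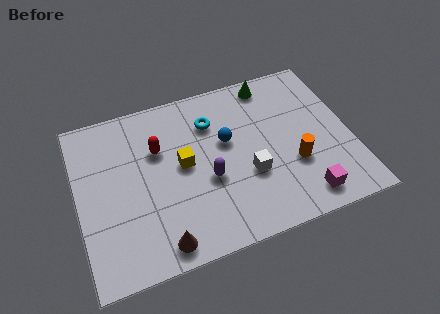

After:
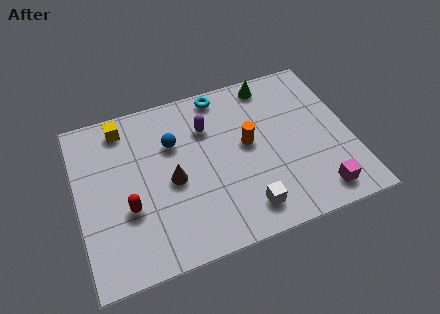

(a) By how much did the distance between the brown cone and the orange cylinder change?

-2.6

Before: roughly 5.8 units apart; after: 3.2. That's 2.6 units closer together.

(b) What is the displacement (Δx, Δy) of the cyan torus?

(0.5, 1.2)

The cyan torus started near (5.5, 5.7) and ended near (6.0, 6.9).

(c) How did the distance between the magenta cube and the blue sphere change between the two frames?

+2.4

Before: roughly 4.4 units apart; after: 6.8. That's 2.4 units further apart.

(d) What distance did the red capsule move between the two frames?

2.7

The red capsule was near (3.3, 5.1) before and (1.9, 2.8) after, so it travelled √(1.4² + 2.3²) ≈ 2.7 units.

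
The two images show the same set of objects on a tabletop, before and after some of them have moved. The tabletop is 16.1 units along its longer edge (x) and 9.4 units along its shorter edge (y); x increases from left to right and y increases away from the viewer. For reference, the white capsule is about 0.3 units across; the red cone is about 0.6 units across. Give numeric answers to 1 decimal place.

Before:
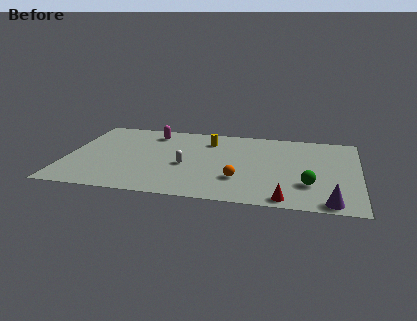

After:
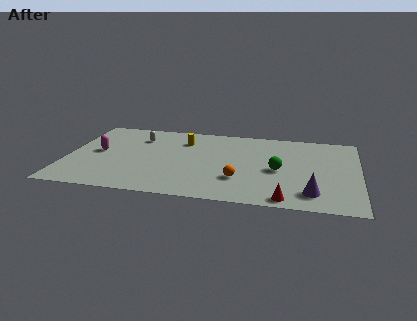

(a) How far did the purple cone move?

1.3

The purple cone moved from about (14.6, 0.9) to (13.6, 1.8), a distance of √(1.0² + 0.9²) ≈ 1.3.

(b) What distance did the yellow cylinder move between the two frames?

1.4

The yellow cylinder was near (7.7, 7.3) before and (6.3, 7.1) after, so it travelled √(1.4² + 0.2²) ≈ 1.4 units.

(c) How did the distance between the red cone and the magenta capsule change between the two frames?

+0.9

They were about 10.3 units apart before and 11.2 after — 0.9 units further apart.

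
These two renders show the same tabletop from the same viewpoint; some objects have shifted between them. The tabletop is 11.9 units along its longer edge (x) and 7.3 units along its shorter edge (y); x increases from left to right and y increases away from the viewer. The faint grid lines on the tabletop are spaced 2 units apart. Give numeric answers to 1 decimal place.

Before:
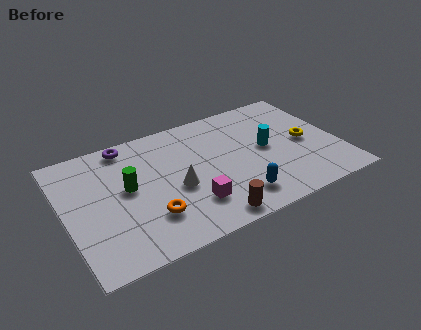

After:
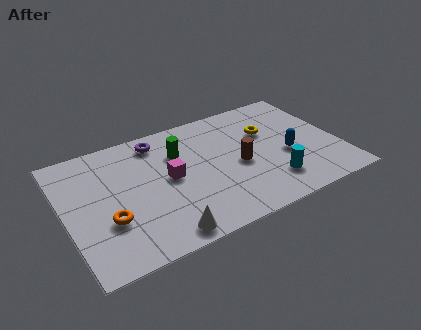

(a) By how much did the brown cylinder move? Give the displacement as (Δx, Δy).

(1.7, 2.5)

The brown cylinder started near (5.8, 0.8) and ended near (7.5, 3.3).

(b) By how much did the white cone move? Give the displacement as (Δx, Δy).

(-0.9, -2.3)

The white cone started near (4.7, 3.1) and ended near (3.8, 0.8).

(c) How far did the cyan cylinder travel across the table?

2.1

From (8.8, 3.8) to (8.7, 1.7), the cyan cylinder covered √(0.1² + 2.1²) ≈ 2.1 units.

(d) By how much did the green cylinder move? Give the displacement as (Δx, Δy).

(2.4, 1.1)

The green cylinder was at about (2.7, 4.0) and moved to about (5.1, 5.1).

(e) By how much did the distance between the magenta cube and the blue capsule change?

+3.2

The distance was about 2.0 in the first image and 5.2 in the second, so they moved 3.2 units further apart.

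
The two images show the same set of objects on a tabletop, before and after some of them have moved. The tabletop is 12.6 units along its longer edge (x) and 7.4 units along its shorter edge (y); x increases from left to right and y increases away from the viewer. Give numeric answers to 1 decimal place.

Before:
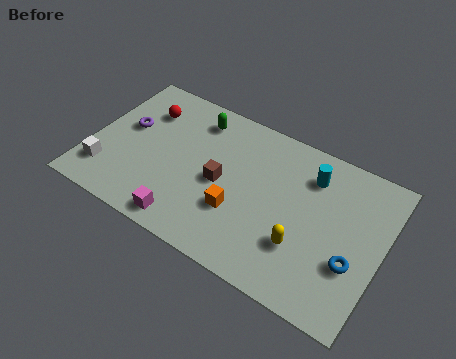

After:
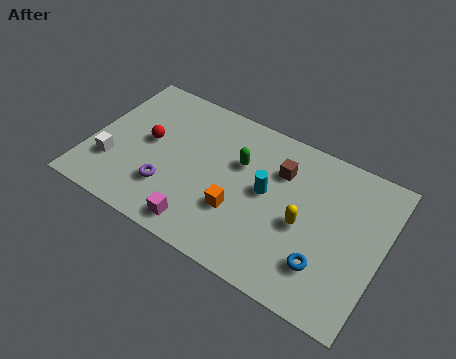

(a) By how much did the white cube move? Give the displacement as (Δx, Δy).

(0.2, 0.5)

The white cube was at about (0.9, 1.7) and moved to about (1.1, 2.2).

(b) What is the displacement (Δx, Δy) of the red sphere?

(0.4, -1.5)

The red sphere started near (2.0, 5.5) and ended near (2.4, 4.0).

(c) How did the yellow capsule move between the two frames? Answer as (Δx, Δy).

(-0.1, 1.0)

From the two frames, the yellow capsule sits at roughly (9.4, 2.3) before and (9.3, 3.3) after.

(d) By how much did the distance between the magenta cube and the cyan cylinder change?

-2.9

They were about 6.7 units apart before and 3.8 after — 2.9 units closer together.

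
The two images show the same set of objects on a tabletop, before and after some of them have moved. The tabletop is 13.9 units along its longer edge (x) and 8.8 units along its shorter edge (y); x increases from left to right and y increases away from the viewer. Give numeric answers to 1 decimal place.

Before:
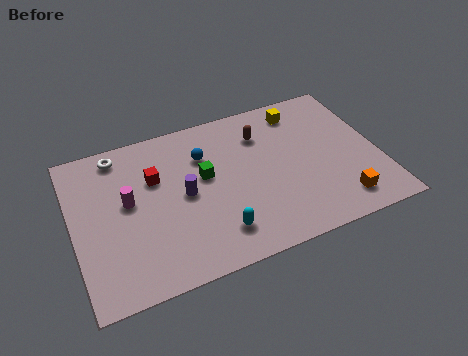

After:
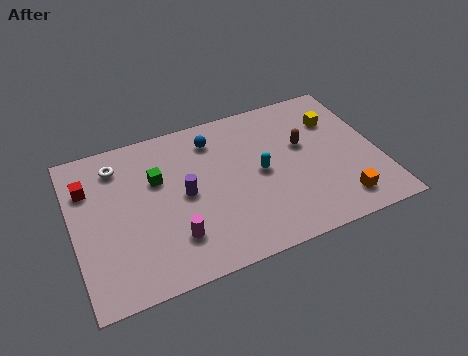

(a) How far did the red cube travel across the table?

3.0

From (3.8, 5.8) to (0.8, 6.3), the red cube covered √(3.0² + 0.5²) ≈ 3.0 units.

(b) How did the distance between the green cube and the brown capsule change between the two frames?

+3.5

They were about 3.2 units apart before and 6.7 after — 3.5 units further apart.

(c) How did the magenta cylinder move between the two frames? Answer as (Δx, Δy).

(1.8, -2.7)

The magenta cylinder started near (2.5, 4.9) and ended near (4.3, 2.2).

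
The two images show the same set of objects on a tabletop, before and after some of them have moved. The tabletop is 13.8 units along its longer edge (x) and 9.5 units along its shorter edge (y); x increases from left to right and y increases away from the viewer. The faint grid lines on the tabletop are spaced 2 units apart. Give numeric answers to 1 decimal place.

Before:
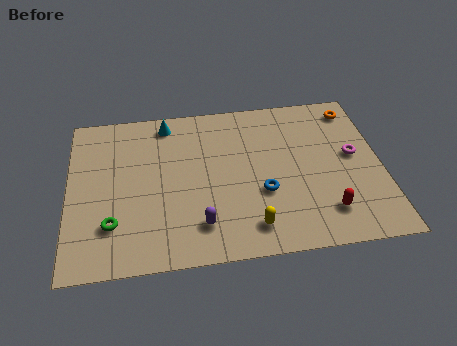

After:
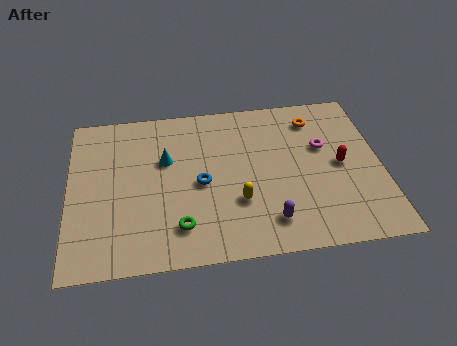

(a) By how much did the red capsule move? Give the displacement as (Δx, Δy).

(0.8, 2.7)

From the two frames, the red capsule sits at roughly (11.2, 2.0) before and (12.0, 4.7) after.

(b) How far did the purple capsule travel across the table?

3.0

From (5.7, 2.0) to (8.7, 1.8), the purple capsule covered √(3.0² + 0.2²) ≈ 3.0 units.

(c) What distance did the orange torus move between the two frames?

1.8

The orange torus moved from about (12.8, 8.1) to (11.0, 7.7), a distance of √(1.8² + 0.4²) ≈ 1.8.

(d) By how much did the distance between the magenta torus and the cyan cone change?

-1.8

Before: roughly 8.8 units apart; after: 7.0. That's 1.8 units closer together.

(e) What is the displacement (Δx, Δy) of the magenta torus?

(-1.3, 0.7)

From the two frames, the magenta torus sits at roughly (12.6, 5.2) before and (11.3, 5.9) after.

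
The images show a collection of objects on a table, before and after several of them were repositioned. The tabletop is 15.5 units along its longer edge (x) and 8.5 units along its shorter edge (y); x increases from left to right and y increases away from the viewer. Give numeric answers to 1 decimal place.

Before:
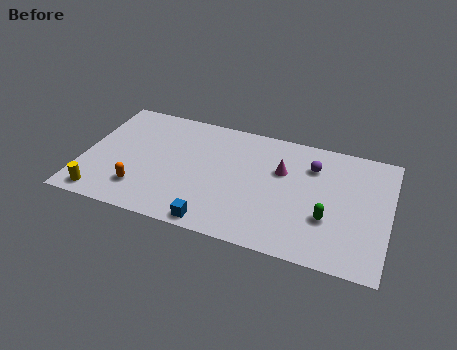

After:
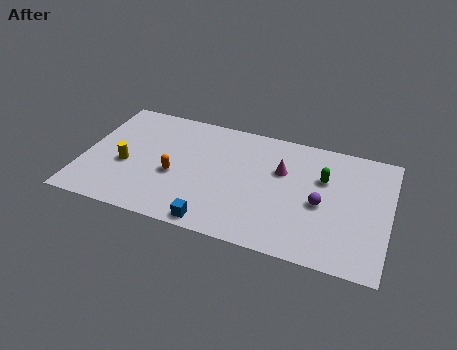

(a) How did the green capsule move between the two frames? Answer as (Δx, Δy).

(-0.4, 2.7)

The green capsule was at about (12.5, 2.9) and moved to about (12.1, 5.6).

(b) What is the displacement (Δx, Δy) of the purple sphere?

(0.6, -2.5)

From the two frames, the purple sphere sits at roughly (11.5, 6.3) before and (12.1, 3.8) after.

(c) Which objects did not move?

the magenta cone and the blue cube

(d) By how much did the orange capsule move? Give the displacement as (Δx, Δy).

(1.6, 1.5)

The orange capsule started near (3.1, 2.0) and ended near (4.7, 3.5).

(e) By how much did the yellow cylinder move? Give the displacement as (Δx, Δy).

(1.0, 2.5)

The yellow cylinder started near (1.2, 1.0) and ended near (2.2, 3.5).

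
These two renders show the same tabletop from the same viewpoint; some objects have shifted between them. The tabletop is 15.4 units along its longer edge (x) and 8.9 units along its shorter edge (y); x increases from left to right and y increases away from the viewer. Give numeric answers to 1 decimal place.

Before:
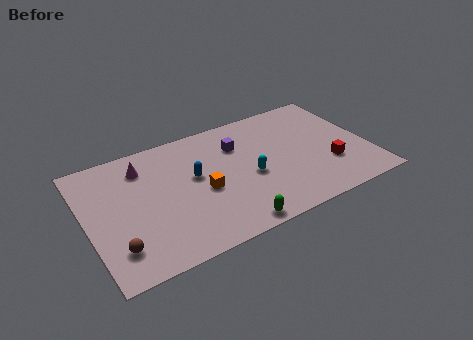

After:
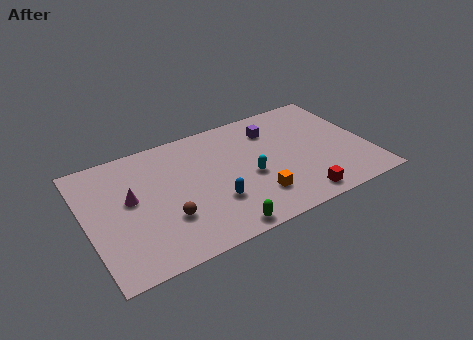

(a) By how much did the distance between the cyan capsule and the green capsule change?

+0.3

The distance was about 3.4 in the first image and 3.7 in the second, so they moved 0.3 units further apart.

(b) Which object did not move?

the cyan capsule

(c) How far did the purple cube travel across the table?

2.0

From (8.5, 6.4) to (10.5, 6.8), the purple cube covered √(2.0² + 0.4²) ≈ 2.0 units.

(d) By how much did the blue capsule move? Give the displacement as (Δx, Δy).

(0.8, -2.3)

The blue capsule was at about (5.9, 5.1) and moved to about (6.7, 2.8).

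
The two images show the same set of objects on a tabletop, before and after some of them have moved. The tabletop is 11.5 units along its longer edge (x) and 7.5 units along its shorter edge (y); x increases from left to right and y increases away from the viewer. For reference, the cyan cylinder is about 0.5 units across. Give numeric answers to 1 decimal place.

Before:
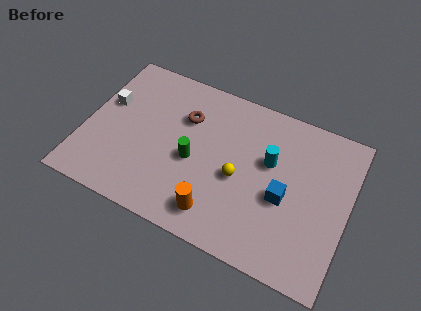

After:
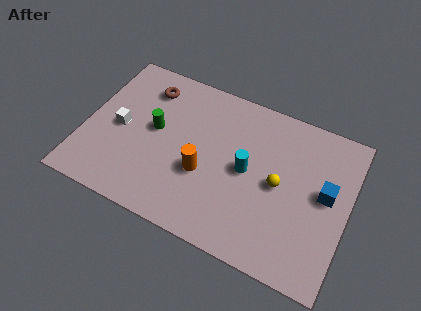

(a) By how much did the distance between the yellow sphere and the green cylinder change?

+3.5

They were about 2.0 units apart before and 5.5 after — 3.5 units further apart.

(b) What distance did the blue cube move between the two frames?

1.9

The blue cube moved from about (8.8, 3.2) to (10.5, 4.1), a distance of √(1.7² + 0.9²) ≈ 1.9.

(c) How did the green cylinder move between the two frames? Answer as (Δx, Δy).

(-1.8, 0.8)

The green cylinder started near (4.8, 3.3) and ended near (3.0, 4.1).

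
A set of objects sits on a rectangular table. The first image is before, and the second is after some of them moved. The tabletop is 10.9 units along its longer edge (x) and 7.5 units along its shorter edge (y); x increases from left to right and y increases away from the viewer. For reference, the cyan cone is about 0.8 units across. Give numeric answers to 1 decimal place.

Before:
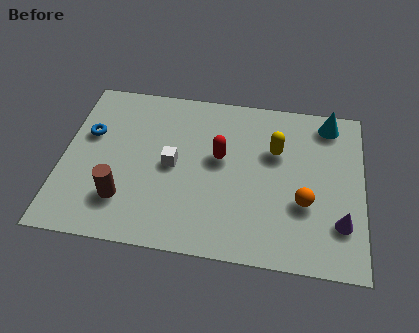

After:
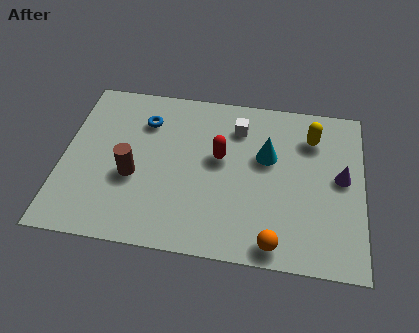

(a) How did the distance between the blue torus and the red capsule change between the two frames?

-1.7

The distance was about 4.8 in the first image and 3.1 in the second, so they moved 1.7 units closer together.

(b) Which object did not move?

the red capsule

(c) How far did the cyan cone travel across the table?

2.9

The cyan cone was near (9.6, 6.5) before and (7.4, 4.6) after, so it travelled √(2.2² + 1.9²) ≈ 2.9 units.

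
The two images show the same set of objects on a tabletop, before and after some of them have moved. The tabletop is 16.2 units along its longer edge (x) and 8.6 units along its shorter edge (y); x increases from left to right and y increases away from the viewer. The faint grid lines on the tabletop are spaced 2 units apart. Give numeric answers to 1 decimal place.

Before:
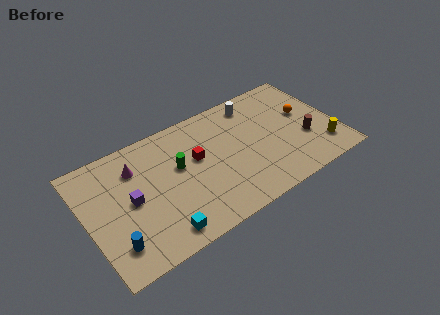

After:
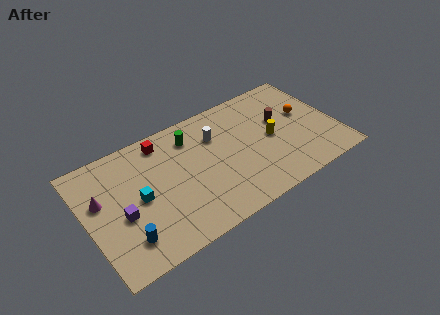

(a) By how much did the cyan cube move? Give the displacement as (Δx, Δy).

(-0.9, 3.0)

The cyan cube started near (4.2, 1.2) and ended near (3.3, 4.2).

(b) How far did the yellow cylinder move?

3.8

The yellow cylinder was near (15.0, 1.9) before and (12.0, 4.2) after, so it travelled √(3.0² + 2.3²) ≈ 3.8 units.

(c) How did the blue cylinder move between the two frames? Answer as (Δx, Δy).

(0.7, 0.0)

The blue cylinder started near (1.4, 1.9) and ended near (2.1, 1.9).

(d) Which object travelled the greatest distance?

the yellow cylinder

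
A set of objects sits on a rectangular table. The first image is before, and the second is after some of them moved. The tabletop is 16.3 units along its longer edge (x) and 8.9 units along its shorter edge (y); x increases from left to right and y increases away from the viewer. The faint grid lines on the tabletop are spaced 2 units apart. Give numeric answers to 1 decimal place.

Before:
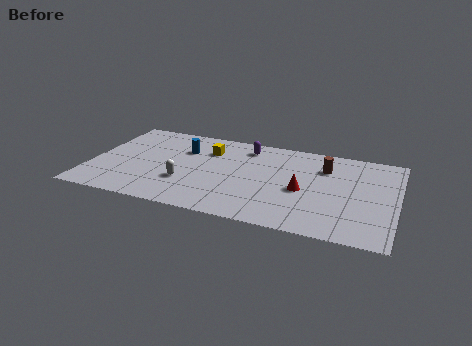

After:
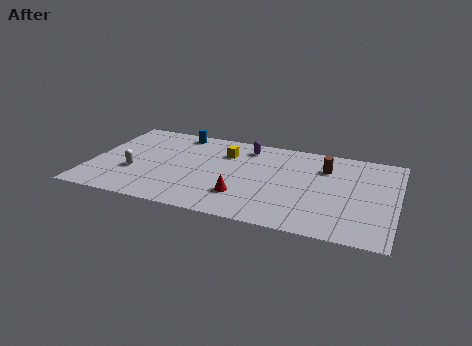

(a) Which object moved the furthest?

the red cone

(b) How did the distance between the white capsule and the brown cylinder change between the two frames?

+2.5

Before: roughly 8.0 units apart; after: 10.5. That's 2.5 units further apart.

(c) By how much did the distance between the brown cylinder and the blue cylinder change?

+0.6

The distance was about 7.6 in the first image and 8.2 in the second, so they moved 0.6 units further apart.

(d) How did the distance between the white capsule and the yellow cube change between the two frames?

+2.0

They were about 3.7 units apart before and 5.7 after — 2.0 units further apart.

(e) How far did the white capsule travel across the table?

2.8

From (5.2, 2.9) to (2.4, 3.2), the white capsule covered √(2.8² + 0.3²) ≈ 2.8 units.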